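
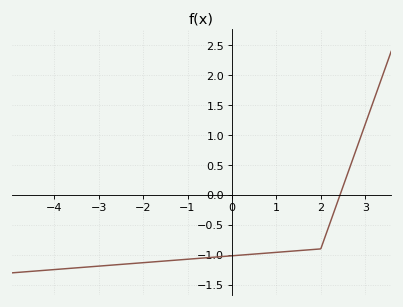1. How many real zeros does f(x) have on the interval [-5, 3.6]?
1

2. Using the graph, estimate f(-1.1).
-1.1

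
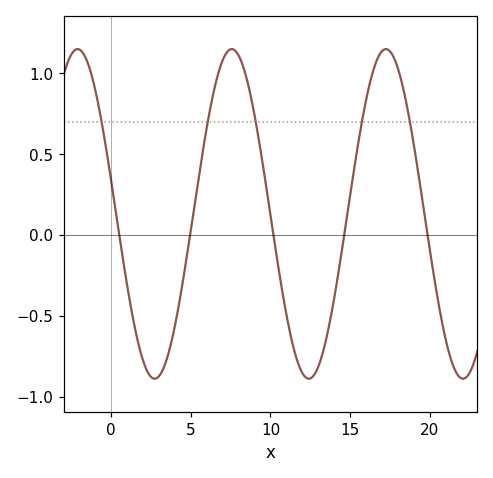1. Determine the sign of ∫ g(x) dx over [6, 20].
positive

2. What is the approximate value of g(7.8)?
1.14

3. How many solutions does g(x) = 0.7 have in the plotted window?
5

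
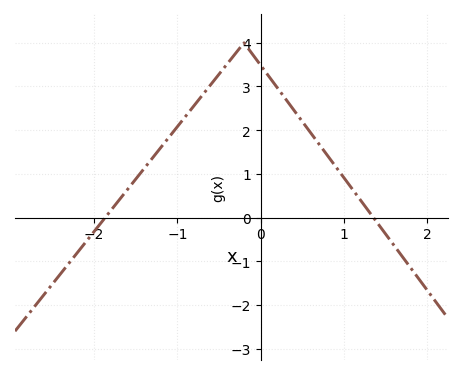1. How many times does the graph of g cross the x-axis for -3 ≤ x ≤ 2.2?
2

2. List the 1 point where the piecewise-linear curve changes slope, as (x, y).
(-0.2, 4)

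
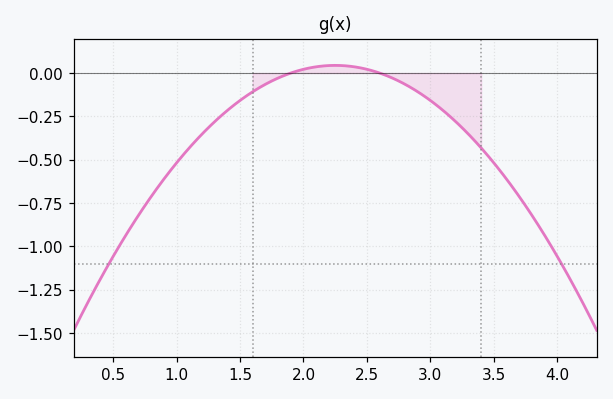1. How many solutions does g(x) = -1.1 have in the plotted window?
2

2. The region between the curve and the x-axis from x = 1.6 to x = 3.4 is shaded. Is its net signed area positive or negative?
negative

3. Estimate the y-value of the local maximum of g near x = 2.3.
0.044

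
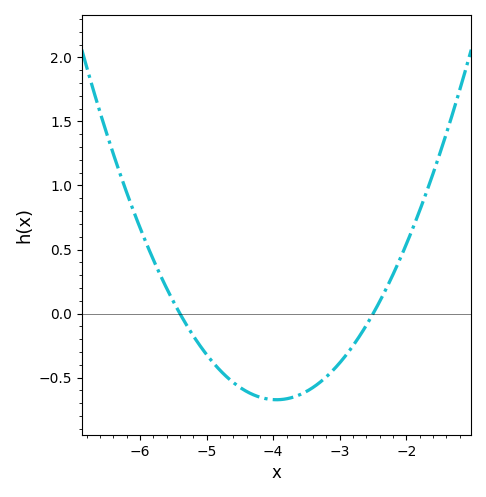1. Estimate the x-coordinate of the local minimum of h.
-3.95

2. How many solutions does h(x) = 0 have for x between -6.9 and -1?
2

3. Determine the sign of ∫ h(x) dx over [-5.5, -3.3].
negative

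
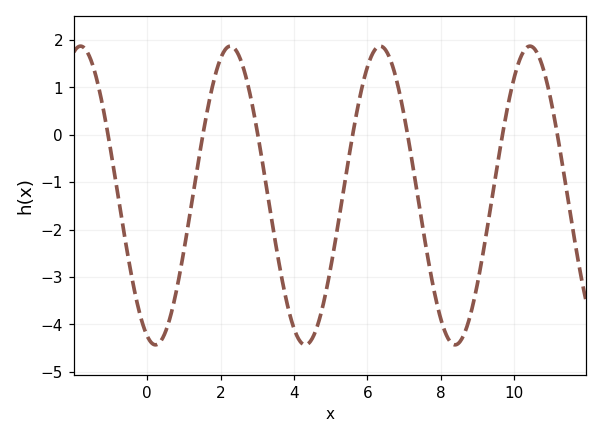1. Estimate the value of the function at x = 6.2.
1.79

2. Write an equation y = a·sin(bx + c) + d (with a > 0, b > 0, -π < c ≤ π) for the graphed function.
y = 3.15sin(1.54x - 1.92) - 1.28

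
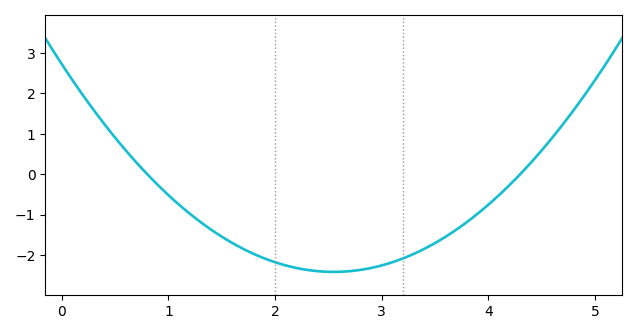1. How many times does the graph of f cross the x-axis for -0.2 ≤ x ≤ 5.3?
2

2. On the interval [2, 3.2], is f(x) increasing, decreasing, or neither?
neither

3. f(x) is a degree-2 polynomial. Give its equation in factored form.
y = 0.79(x - 0.8)(x - 4.3)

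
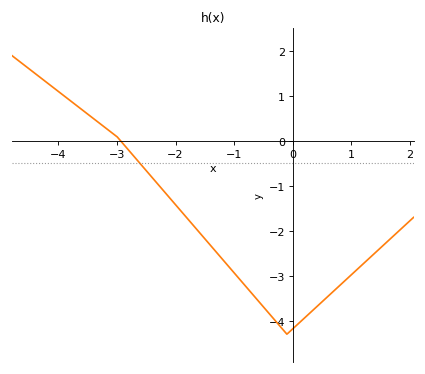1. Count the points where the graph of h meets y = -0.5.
1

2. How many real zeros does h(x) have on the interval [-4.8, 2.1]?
1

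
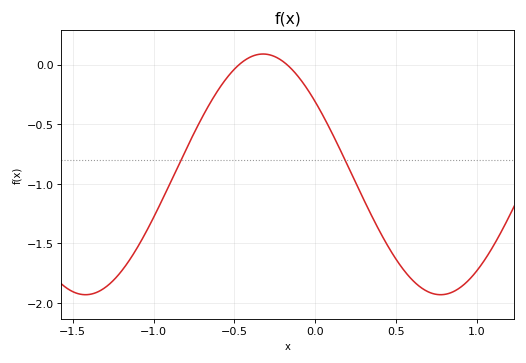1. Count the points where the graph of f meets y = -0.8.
2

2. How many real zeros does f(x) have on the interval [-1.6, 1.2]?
2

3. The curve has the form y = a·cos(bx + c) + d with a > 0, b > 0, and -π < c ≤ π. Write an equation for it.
y = 1.01cos(2.9x + 0.92) - 0.92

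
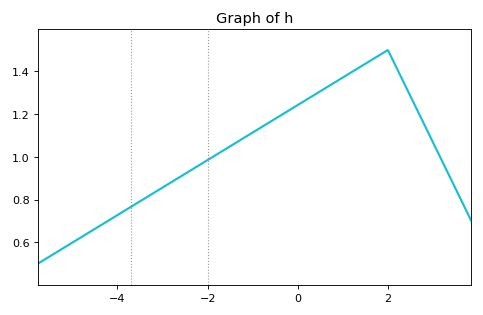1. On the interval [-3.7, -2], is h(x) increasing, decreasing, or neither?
increasing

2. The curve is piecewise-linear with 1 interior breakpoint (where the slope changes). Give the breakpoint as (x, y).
(2, 1.5)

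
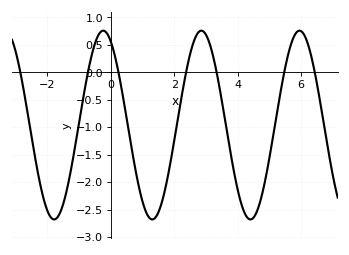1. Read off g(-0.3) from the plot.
0.748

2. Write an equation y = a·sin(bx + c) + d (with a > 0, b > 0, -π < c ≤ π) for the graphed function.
y = 1.72sin(2.03x + 2.06) - 0.96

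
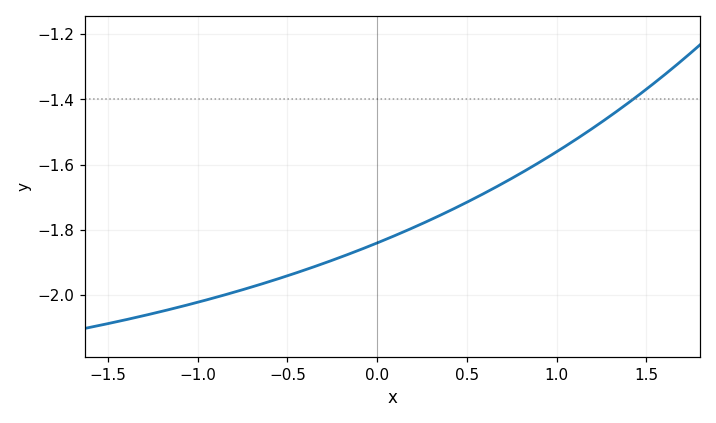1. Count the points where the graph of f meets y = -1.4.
1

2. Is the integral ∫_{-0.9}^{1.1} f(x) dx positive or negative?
negative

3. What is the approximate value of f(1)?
-1.56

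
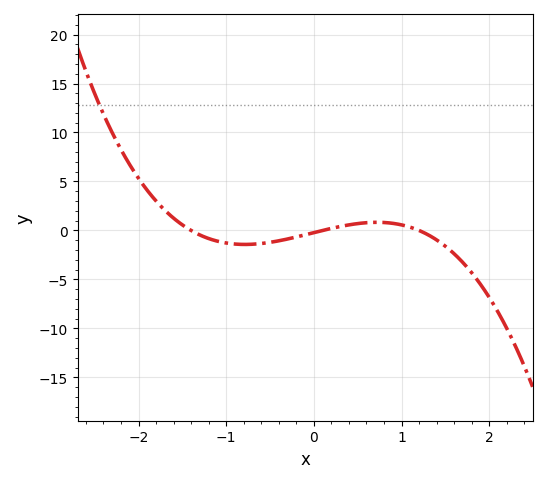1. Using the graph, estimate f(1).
0.57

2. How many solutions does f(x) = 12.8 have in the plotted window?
1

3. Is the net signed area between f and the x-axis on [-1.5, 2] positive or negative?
negative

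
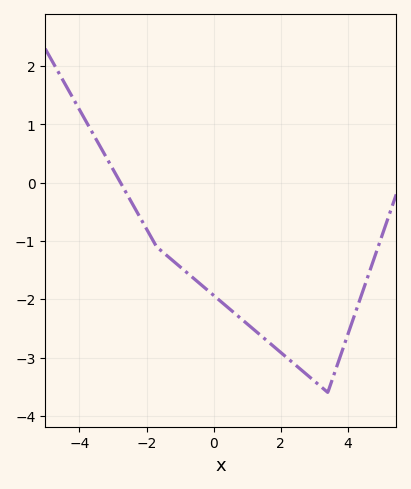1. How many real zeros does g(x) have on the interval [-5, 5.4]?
1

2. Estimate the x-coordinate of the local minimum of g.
3.4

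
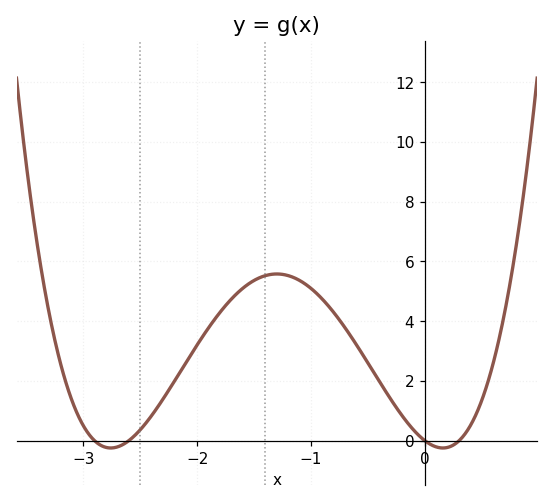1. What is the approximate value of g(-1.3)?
5.6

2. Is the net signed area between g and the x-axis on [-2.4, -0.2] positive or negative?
positive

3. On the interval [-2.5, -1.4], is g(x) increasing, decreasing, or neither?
increasing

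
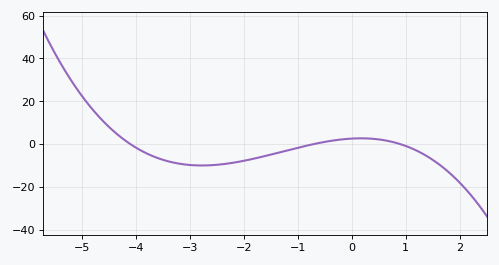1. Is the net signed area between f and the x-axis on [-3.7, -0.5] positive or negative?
negative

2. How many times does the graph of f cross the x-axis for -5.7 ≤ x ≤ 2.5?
3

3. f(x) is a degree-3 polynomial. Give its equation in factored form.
y = -0.99(x + 4.1)(x + 0.7)(x - 0.9)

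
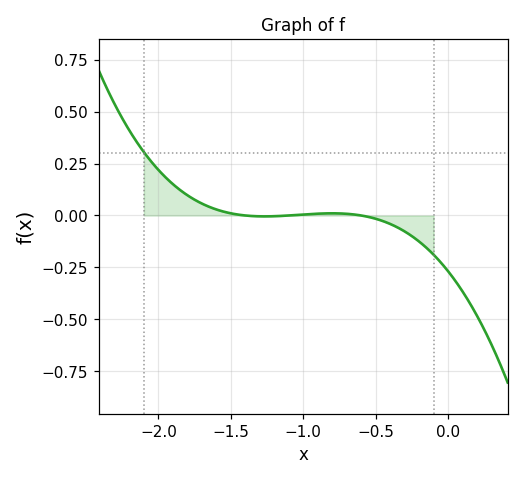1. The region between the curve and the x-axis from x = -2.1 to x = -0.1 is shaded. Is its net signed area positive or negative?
positive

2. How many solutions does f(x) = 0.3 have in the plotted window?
1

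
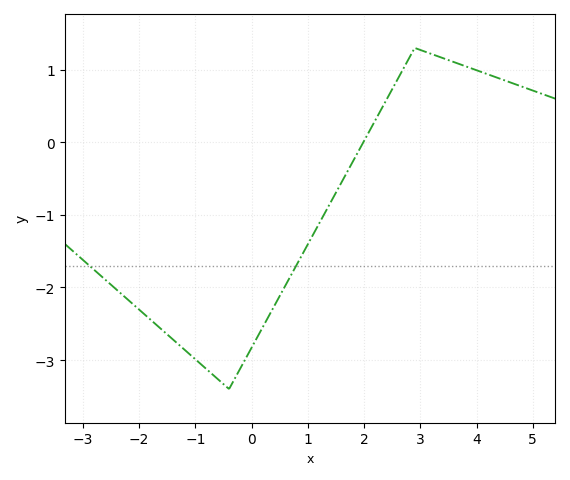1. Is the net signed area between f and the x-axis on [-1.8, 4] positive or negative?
negative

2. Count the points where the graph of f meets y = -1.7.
2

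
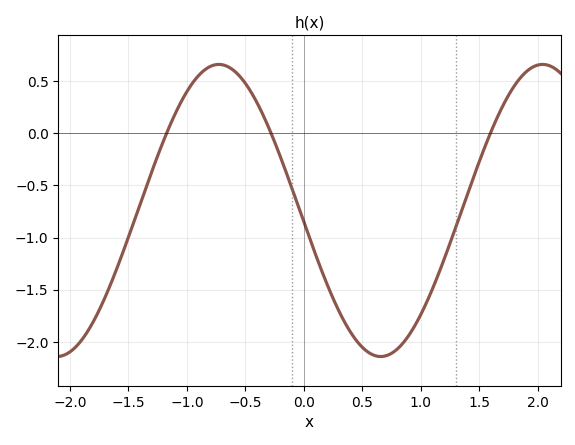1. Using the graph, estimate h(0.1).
-1.15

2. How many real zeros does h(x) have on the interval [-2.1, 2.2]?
3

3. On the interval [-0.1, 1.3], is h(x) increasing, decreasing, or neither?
neither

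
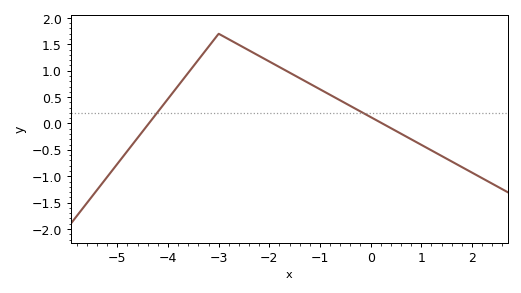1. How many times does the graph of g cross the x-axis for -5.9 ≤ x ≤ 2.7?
2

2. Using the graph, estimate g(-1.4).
0.85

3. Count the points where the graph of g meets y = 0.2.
2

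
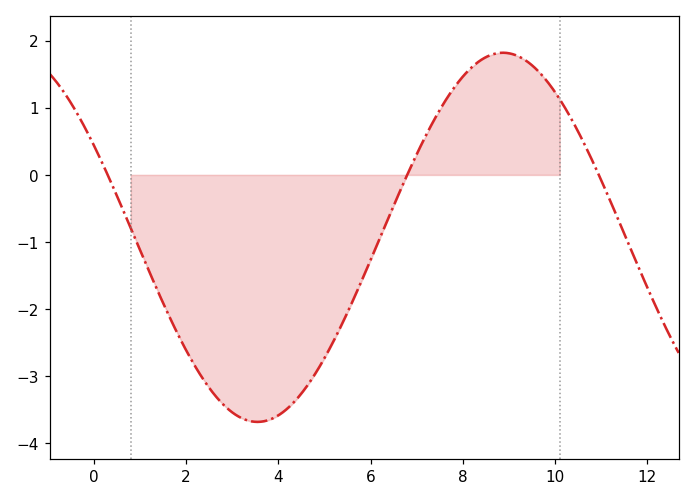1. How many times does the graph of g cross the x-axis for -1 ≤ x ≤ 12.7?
3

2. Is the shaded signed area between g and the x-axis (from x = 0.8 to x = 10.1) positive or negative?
negative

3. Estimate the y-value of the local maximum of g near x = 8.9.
1.8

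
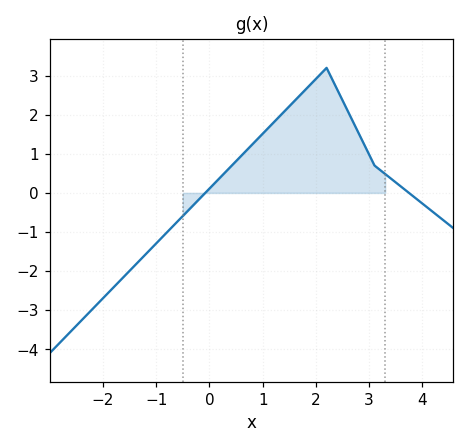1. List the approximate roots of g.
0, 3.8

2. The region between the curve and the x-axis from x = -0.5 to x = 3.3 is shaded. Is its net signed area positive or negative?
positive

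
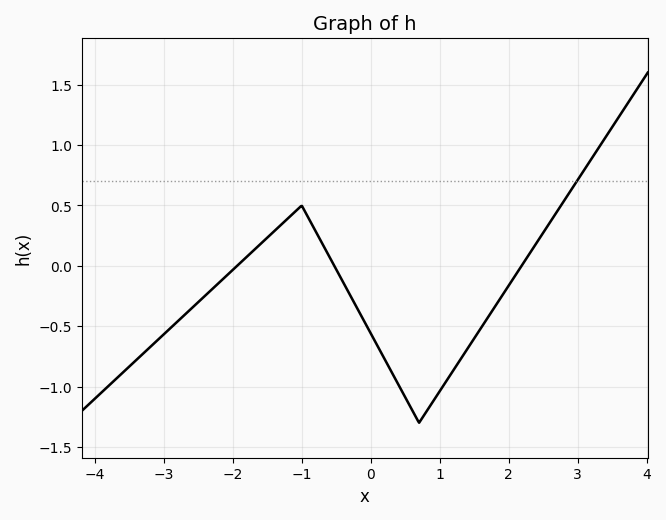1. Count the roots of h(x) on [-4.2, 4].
3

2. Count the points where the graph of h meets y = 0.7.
1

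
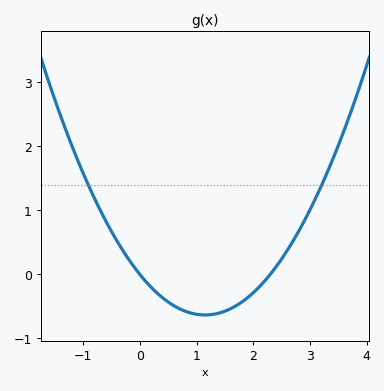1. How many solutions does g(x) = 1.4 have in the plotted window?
2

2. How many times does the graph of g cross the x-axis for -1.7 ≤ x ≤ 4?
2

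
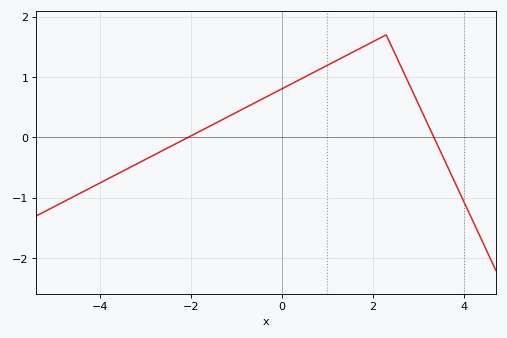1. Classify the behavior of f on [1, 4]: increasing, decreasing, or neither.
neither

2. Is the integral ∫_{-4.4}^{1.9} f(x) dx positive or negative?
positive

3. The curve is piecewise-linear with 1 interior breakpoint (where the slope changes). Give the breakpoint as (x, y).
(2.3, 1.7)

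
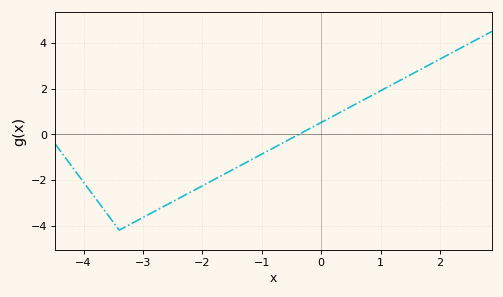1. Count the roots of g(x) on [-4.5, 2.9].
1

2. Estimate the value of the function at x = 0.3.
1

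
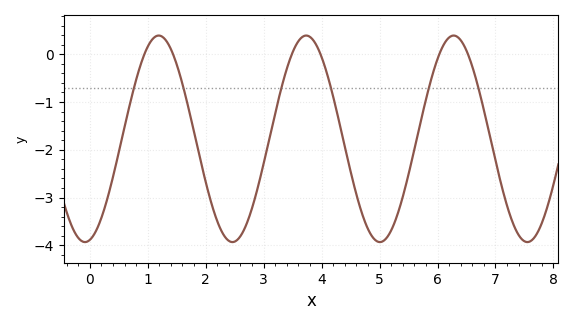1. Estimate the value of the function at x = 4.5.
-2.45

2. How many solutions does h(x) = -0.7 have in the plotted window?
6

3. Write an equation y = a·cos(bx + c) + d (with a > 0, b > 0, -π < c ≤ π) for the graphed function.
y = 2.16cos(2.47x - 2.94) - 1.77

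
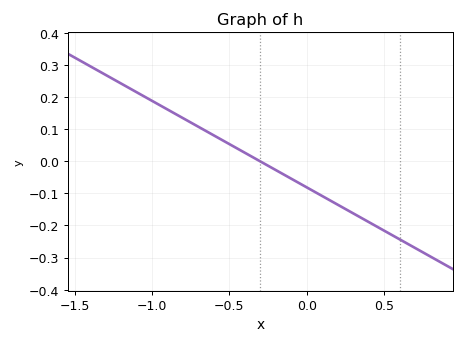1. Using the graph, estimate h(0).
-0.08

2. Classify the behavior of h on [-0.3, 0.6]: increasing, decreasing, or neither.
decreasing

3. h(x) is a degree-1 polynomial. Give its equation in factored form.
y = -0.27(x + 0.3)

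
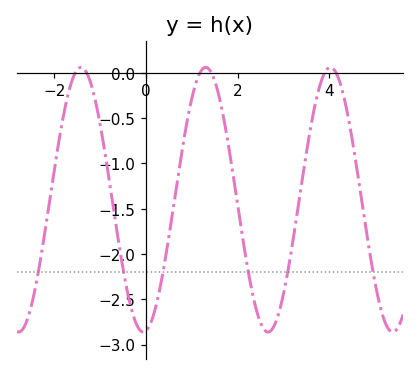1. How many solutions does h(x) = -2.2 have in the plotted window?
6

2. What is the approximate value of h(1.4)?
0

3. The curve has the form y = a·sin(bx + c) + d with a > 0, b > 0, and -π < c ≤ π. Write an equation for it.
y = 1.46sin(2.3x - 1.4) - 1.4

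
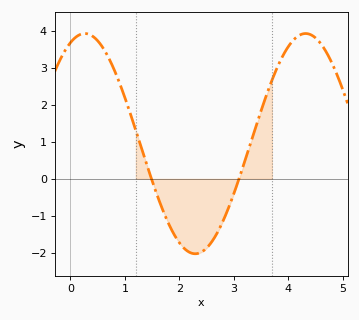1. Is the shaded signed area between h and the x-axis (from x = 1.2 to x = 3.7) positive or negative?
negative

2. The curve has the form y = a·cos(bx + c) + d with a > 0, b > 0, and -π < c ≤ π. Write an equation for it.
y = 2.98cos(1.55x - 0.41) + 0.95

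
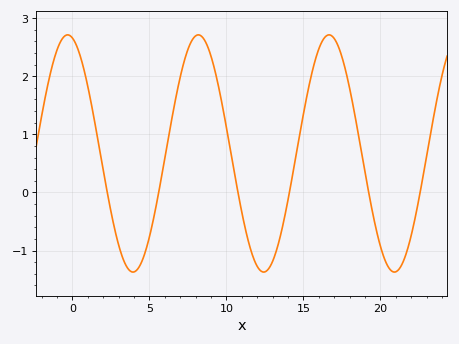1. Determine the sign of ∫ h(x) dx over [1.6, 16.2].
positive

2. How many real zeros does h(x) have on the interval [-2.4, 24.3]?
6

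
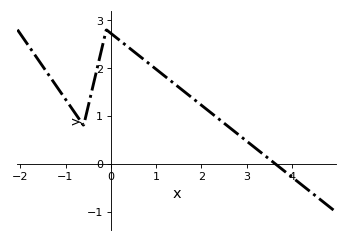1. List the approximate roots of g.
3.6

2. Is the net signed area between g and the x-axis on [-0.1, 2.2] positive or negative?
positive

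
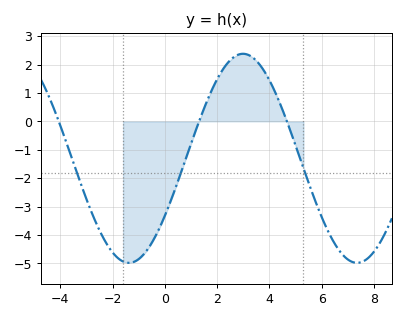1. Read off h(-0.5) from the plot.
-4.3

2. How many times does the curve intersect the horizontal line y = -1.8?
3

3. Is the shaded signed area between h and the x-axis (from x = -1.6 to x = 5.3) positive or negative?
negative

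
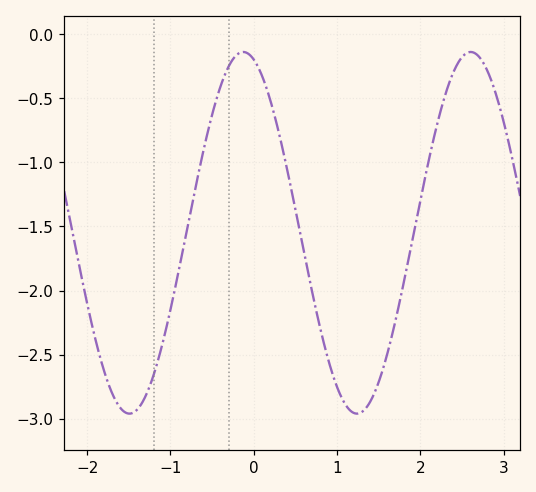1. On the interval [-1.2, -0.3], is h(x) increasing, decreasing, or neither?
increasing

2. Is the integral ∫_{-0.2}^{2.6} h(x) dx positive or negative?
negative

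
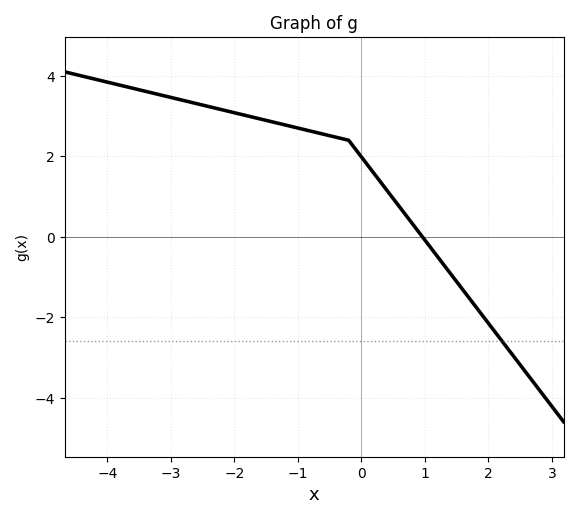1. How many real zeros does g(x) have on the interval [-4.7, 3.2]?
1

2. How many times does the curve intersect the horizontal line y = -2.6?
1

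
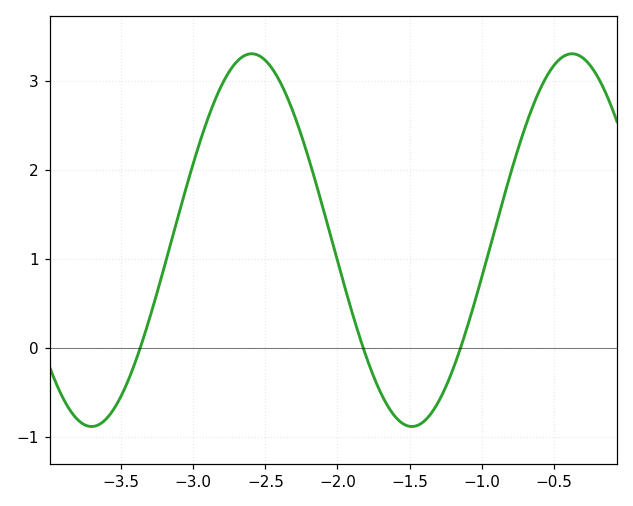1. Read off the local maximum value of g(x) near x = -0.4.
3.3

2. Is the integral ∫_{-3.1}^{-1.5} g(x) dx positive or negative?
positive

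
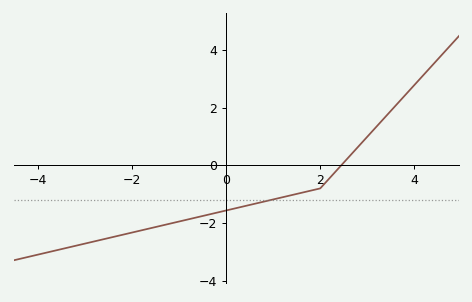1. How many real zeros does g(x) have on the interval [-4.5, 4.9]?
1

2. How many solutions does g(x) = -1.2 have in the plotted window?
1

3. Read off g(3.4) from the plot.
1.8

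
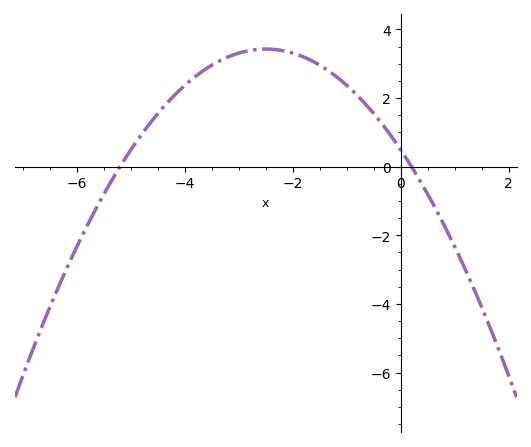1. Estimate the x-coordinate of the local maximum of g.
-2.4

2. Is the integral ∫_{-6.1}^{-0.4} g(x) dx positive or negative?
positive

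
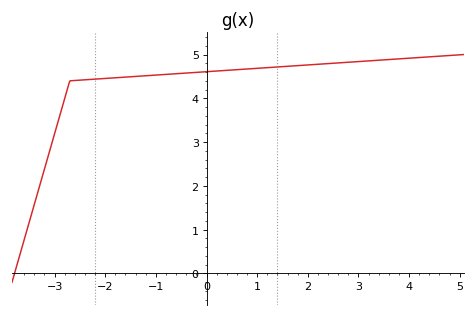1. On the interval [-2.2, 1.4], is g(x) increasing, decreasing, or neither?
increasing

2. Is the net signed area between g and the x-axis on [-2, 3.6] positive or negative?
positive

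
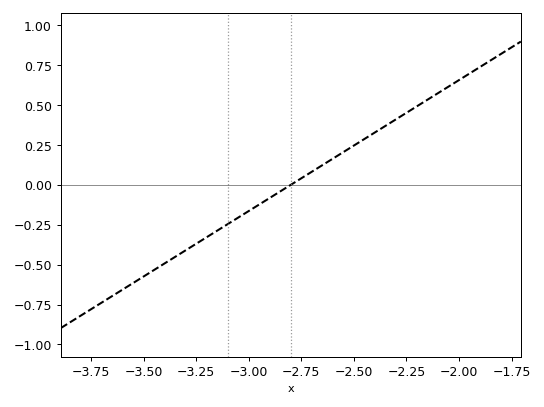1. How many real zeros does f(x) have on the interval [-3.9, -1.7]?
1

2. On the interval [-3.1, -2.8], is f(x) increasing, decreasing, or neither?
increasing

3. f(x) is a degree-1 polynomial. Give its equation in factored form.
y = 0.82(x + 2.8)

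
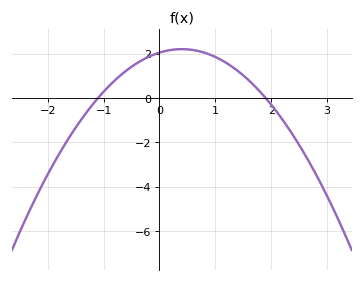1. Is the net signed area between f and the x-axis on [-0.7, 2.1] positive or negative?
positive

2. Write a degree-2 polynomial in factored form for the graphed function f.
y = -0.98(x + 1.1)(x - 1.9)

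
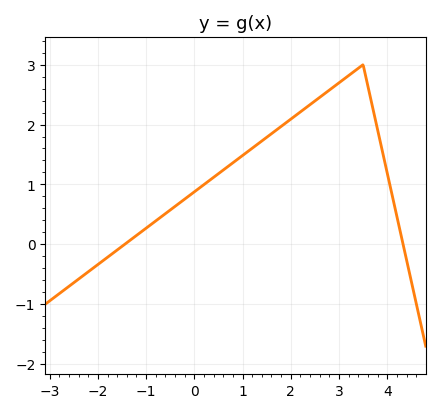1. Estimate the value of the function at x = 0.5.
1.18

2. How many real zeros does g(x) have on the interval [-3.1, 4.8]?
2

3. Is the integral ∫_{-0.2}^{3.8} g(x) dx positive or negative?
positive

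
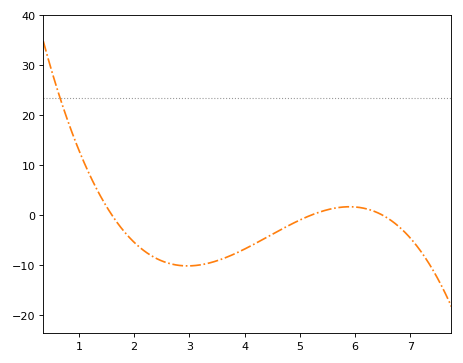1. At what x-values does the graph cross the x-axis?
1.6, 5.2, 6.5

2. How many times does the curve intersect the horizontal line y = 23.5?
1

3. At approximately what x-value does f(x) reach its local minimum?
3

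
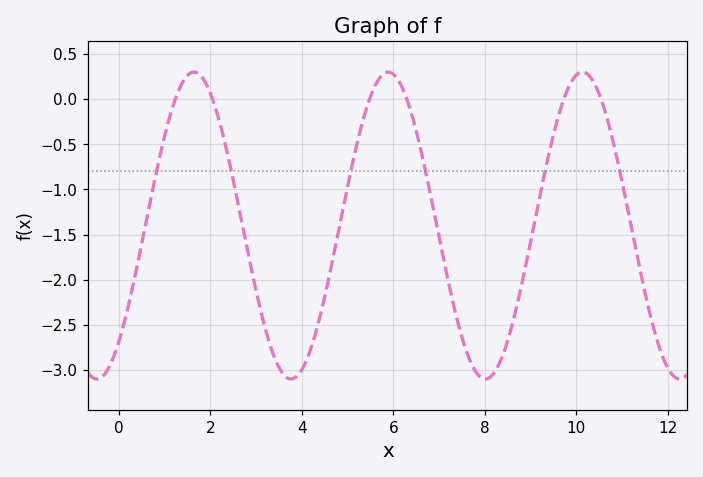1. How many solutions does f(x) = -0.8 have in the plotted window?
6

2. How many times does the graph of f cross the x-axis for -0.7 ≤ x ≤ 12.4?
6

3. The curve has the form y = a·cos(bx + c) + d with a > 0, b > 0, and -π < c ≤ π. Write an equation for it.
y = 1.7cos(1.5x - 2.4) - 1.4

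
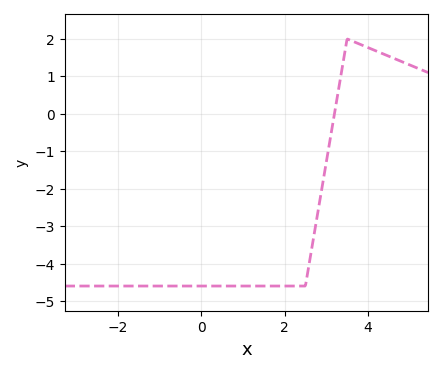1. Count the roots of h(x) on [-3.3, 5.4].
1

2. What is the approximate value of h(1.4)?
-4.6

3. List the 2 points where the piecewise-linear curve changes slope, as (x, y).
(2.5, -4.6); (3.5, 2)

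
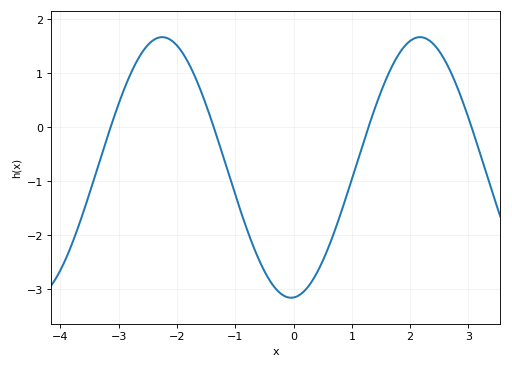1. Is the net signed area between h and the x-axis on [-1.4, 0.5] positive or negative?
negative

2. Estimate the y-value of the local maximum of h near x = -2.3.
1.66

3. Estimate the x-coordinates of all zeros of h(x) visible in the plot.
-3.14, -1.37, 1.29, 3.05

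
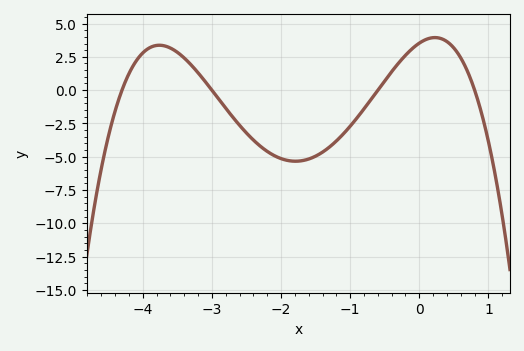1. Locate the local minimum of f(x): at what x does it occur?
-1.8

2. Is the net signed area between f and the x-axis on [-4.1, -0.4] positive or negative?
negative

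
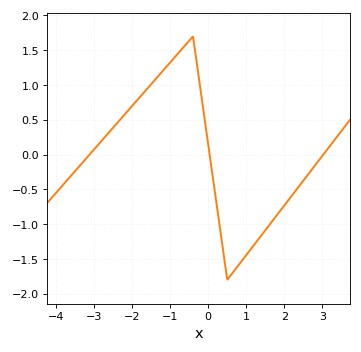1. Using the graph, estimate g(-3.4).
-0.15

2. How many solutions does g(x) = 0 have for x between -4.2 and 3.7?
3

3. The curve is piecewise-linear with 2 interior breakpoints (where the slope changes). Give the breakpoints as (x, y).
(-0.4, 1.7); (0.5, -1.8)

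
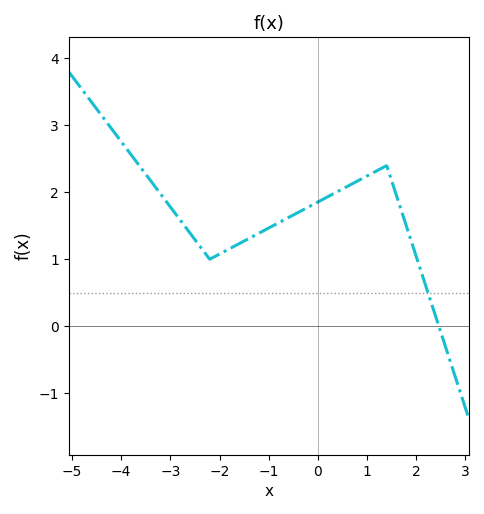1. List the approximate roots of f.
2.46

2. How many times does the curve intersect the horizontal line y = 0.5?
1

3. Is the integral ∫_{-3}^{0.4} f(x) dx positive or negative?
positive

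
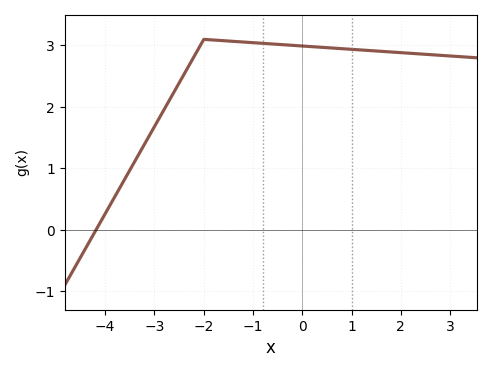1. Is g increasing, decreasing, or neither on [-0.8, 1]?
decreasing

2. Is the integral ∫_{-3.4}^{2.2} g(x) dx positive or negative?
positive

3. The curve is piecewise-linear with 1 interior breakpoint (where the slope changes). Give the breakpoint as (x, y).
(-2, 3.1)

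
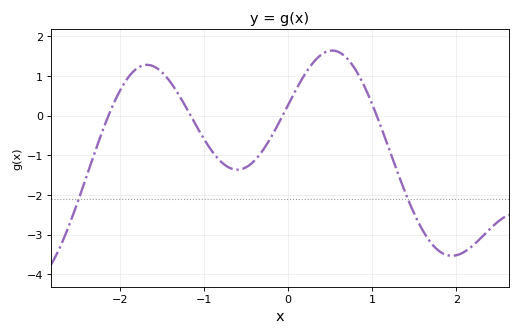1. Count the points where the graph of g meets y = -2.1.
2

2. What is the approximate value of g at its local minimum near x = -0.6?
-1.4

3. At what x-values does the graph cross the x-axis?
-2.1, -1.2, -0.1, 1.1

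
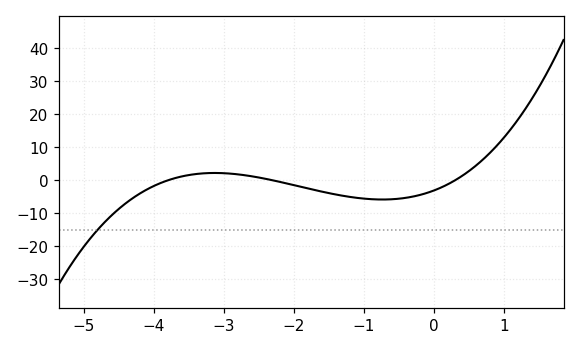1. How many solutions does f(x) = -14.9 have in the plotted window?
1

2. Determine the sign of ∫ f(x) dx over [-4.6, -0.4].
negative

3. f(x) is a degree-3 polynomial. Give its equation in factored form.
y = 1.17(x + 3.8)(x + 2.3)(x - 0.3)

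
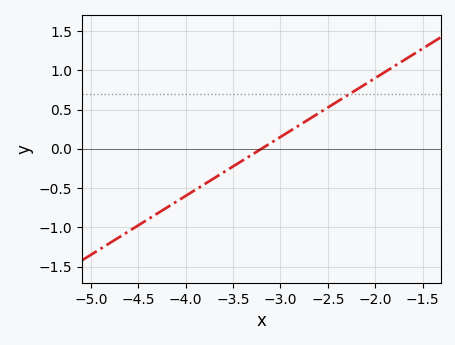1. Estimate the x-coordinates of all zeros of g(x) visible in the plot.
-3.2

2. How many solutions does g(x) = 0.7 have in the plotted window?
1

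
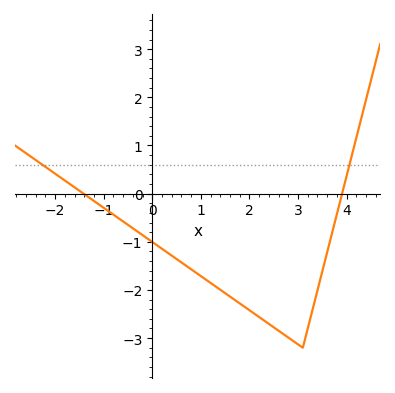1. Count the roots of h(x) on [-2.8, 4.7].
2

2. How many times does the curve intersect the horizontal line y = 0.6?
2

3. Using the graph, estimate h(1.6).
-2.14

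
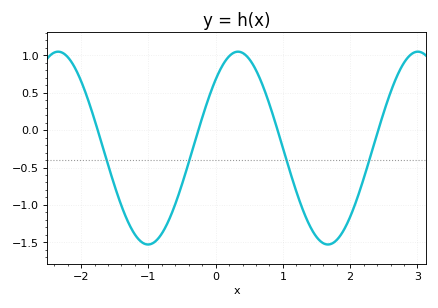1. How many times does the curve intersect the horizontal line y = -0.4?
4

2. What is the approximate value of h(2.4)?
-0.05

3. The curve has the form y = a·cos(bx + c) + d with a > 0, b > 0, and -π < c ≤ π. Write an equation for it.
y = 1.29cos(2.4x - 0.78) - 0.24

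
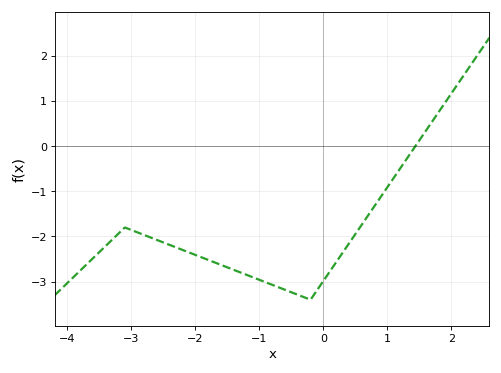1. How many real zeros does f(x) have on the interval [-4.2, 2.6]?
1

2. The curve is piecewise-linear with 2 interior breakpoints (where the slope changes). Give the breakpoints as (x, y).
(-3.1, -1.8); (-0.2, -3.4)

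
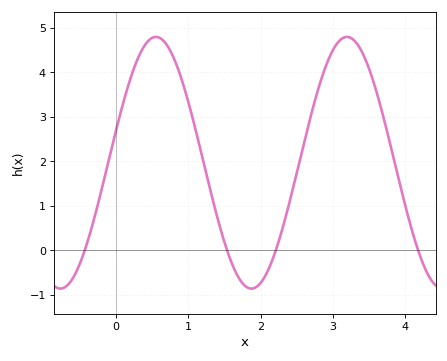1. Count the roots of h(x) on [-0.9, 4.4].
4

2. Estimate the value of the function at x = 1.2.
2.07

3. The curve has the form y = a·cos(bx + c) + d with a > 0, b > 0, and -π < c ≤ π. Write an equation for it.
y = 2.83cos(2.38x - 1.32) + 1.97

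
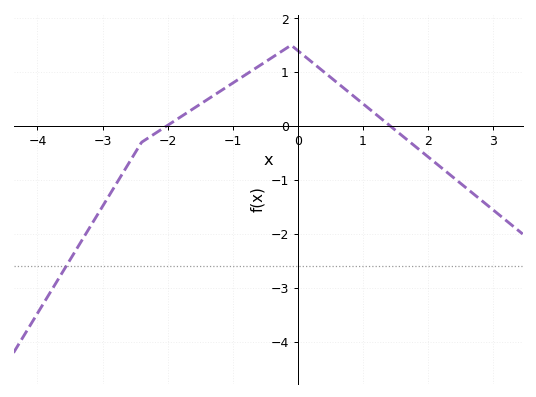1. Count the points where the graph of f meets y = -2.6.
1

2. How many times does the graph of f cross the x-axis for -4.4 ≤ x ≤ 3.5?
2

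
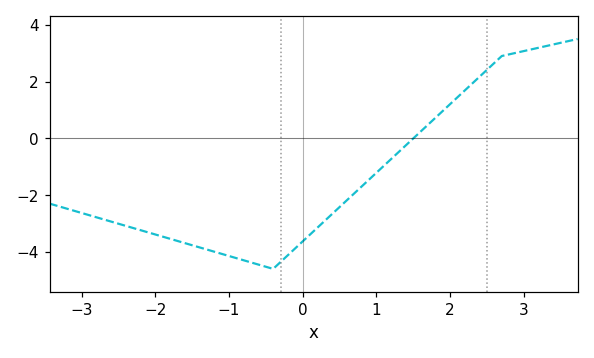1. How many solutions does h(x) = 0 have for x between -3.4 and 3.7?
1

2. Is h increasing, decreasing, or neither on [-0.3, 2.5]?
increasing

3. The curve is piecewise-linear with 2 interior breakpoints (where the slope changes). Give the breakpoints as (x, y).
(-0.4, -4.6); (2.7, 2.9)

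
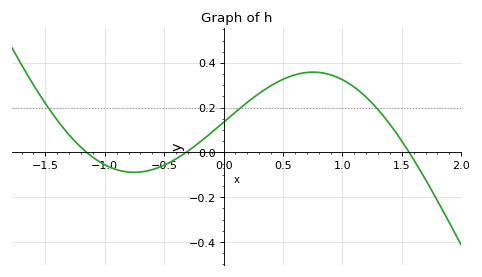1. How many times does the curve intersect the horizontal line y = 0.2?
3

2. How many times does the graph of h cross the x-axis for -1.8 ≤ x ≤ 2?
3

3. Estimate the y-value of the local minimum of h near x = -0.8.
-0.089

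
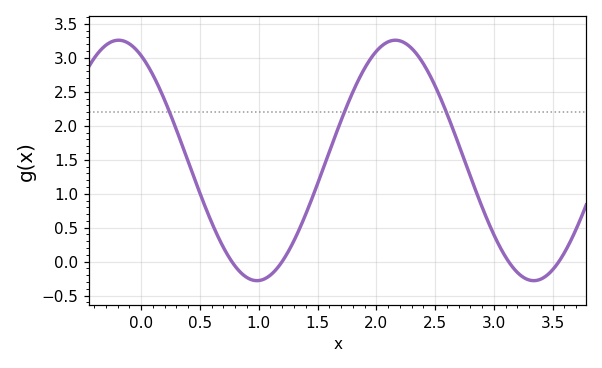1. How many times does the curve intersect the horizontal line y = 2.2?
3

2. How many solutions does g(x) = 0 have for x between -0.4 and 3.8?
4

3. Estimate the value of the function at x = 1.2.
0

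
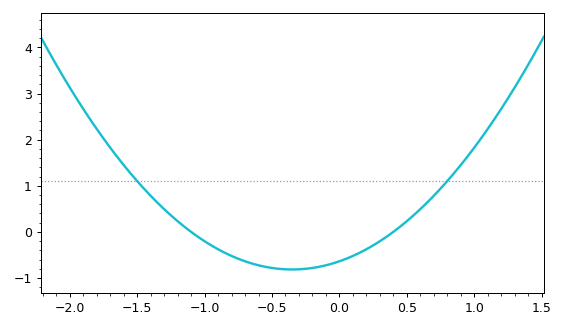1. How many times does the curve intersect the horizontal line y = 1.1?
2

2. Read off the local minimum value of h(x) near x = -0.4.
-0.8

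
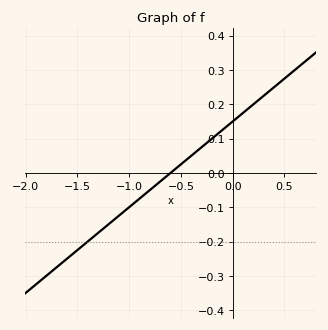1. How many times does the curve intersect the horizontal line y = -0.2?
1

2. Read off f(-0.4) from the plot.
0.05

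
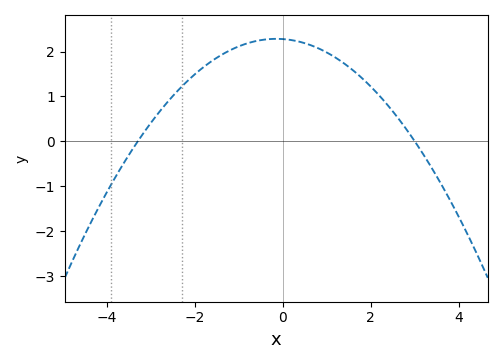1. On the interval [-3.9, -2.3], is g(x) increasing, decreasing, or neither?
increasing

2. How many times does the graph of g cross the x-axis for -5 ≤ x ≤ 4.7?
2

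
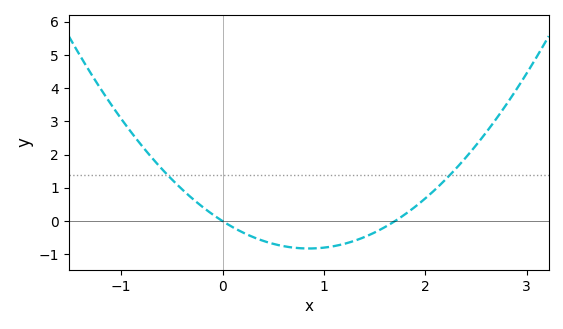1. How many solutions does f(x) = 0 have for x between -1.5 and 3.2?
2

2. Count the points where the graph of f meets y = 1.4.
2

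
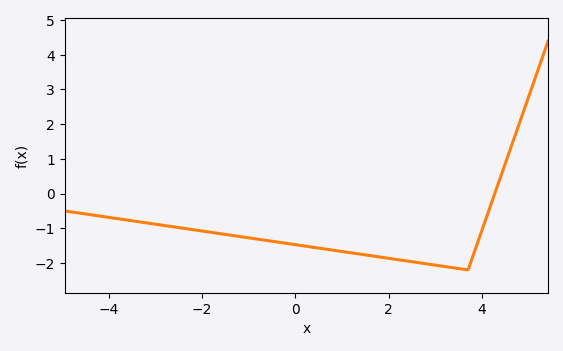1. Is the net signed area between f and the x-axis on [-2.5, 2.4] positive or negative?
negative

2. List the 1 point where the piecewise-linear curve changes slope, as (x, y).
(3.7, -2.2)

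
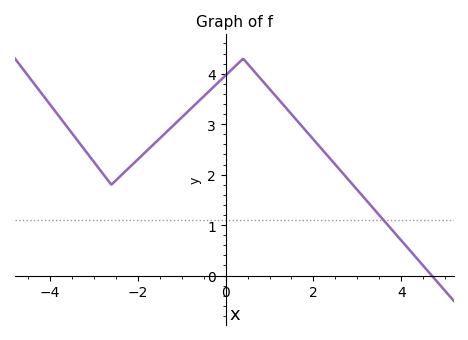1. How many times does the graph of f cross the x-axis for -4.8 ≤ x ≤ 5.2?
1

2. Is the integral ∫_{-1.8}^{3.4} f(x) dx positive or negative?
positive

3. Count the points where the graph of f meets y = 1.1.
1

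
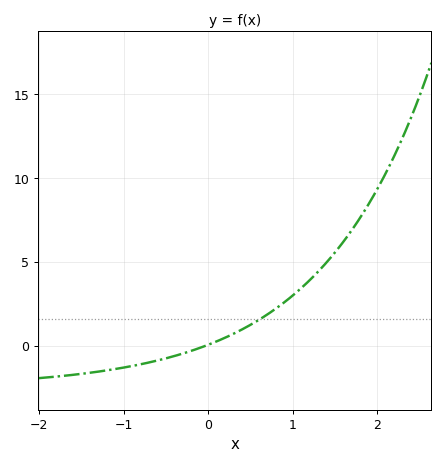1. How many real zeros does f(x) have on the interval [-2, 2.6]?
1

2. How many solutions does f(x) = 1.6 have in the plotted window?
1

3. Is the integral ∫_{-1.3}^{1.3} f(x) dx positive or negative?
positive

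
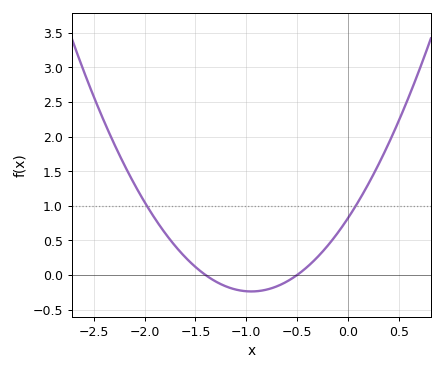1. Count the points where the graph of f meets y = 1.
2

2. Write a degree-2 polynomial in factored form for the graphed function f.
y = 1.17(x + 1.4)(x + 0.5)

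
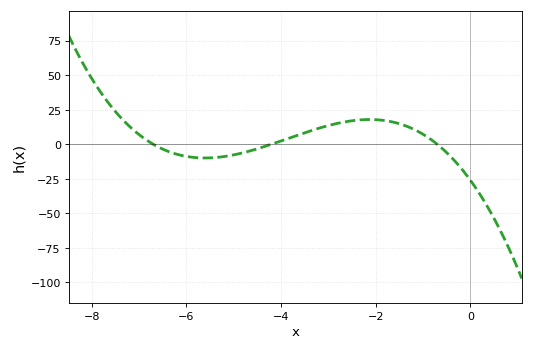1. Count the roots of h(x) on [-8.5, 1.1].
3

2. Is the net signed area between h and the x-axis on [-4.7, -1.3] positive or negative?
positive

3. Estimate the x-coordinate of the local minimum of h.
-5.6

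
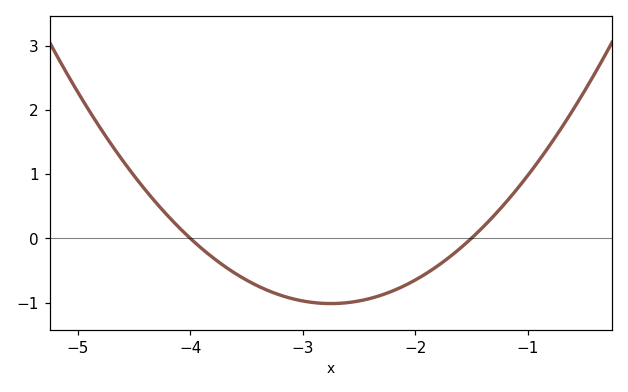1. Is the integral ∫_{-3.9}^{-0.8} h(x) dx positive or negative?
negative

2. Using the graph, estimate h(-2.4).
-0.9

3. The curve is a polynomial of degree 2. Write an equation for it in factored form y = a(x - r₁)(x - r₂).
y = 0.65(x + 4)(x + 1.5)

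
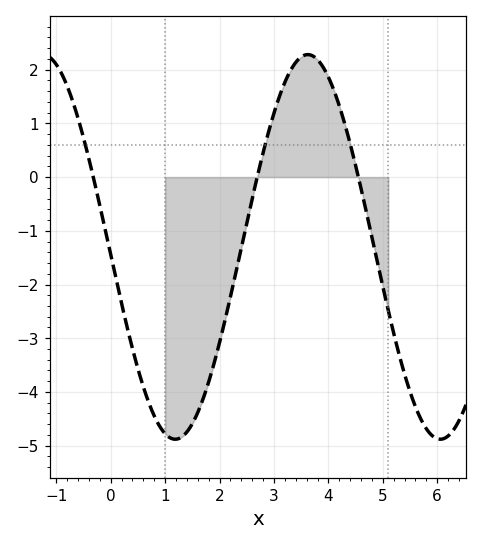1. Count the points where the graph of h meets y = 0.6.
3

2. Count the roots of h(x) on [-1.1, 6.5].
3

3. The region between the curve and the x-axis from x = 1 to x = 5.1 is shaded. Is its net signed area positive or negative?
negative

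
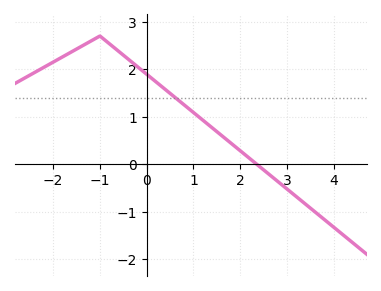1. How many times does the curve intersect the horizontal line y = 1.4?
1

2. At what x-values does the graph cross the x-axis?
2.4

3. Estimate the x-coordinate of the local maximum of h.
-1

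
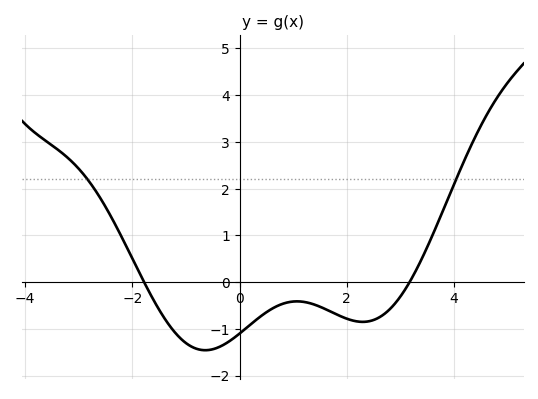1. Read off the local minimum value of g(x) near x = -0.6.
-1.46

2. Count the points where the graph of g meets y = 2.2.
2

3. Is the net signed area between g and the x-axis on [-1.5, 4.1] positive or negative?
negative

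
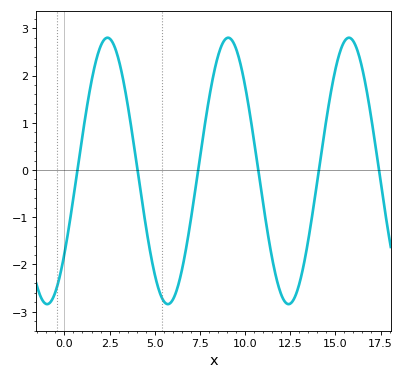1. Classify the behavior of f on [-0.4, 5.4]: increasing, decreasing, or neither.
neither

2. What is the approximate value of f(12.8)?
-2.7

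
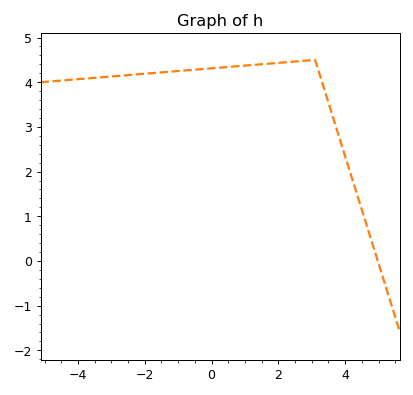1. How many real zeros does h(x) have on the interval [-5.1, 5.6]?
1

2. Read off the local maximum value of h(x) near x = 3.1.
4.5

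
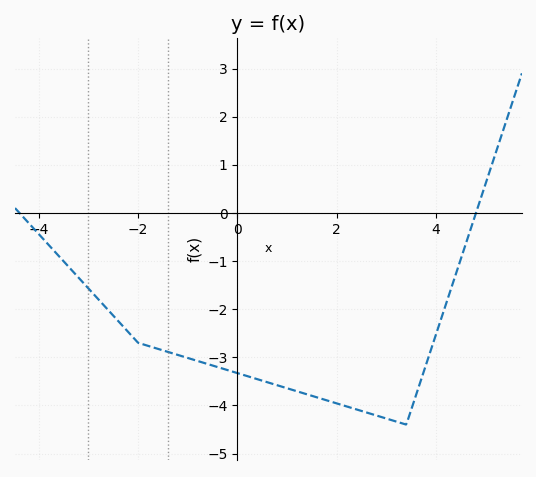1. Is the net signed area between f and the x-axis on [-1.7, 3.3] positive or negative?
negative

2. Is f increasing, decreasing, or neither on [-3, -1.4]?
decreasing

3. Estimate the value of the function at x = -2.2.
-2.5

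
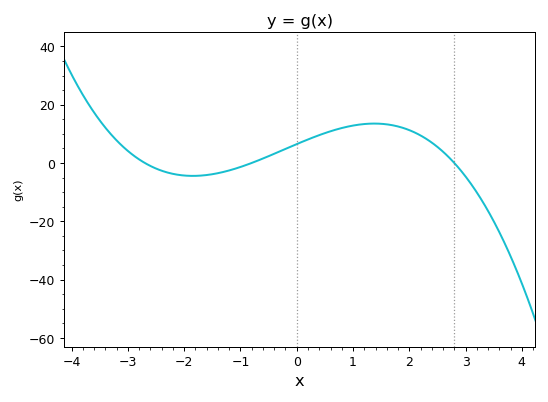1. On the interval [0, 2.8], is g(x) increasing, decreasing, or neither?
neither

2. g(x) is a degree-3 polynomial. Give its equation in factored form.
y = -1.07(x + 2.7)(x + 0.8)(x - 2.8)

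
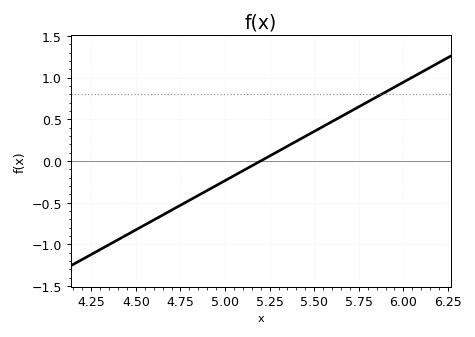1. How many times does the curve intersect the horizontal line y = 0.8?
1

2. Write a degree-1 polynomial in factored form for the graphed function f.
y = 1.18(x - 5.2)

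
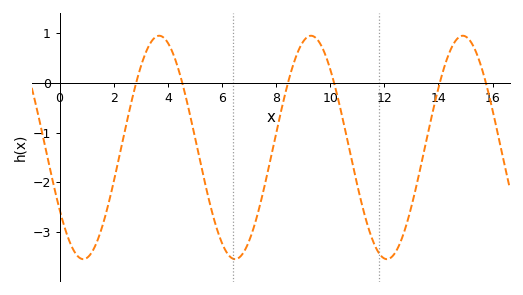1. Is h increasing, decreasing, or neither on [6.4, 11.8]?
neither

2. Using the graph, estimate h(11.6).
-3.2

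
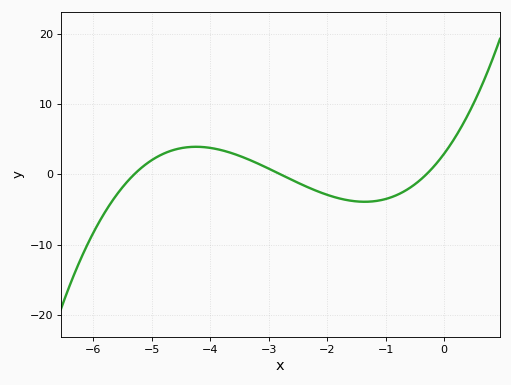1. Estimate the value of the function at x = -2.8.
0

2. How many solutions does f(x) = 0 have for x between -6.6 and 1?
3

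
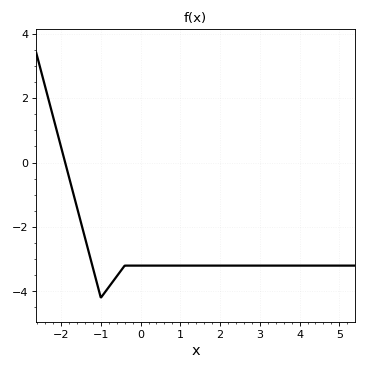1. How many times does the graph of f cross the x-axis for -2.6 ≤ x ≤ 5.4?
1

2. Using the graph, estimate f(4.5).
-3.2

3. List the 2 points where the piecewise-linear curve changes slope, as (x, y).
(-1, -4.2); (-0.4, -3.2)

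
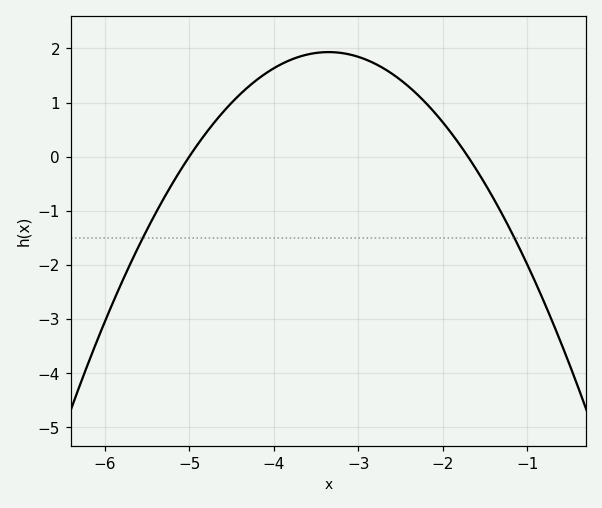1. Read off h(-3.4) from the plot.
1.93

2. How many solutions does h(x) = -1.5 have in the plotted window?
2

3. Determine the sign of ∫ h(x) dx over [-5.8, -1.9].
positive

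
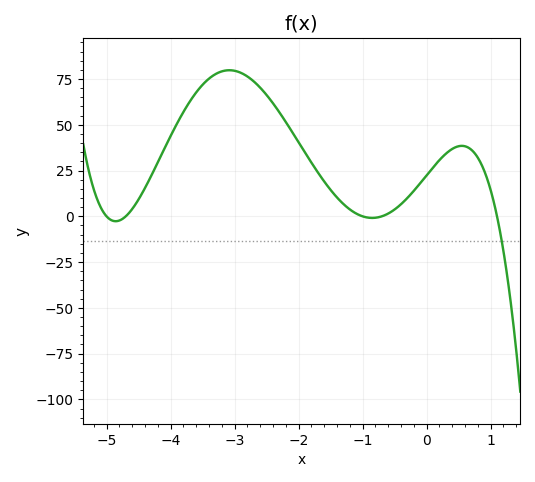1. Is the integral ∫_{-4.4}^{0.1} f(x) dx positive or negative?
positive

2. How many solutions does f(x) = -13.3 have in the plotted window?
1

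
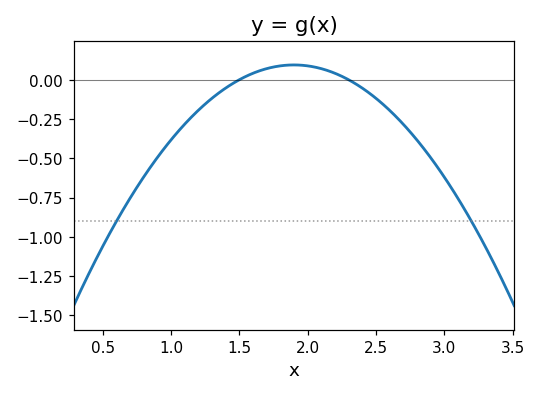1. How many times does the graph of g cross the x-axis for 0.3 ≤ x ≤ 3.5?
2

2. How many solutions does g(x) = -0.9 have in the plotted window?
2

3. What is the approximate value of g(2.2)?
0.041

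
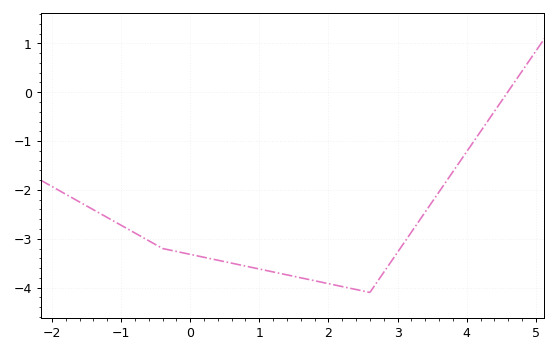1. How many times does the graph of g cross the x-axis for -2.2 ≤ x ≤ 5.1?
1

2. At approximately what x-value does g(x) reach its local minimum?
2.6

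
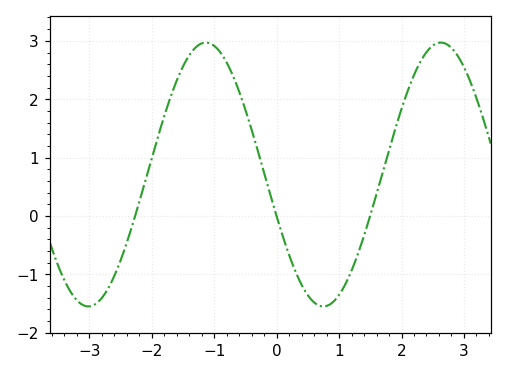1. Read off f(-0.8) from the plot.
2.6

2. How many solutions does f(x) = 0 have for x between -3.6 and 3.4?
3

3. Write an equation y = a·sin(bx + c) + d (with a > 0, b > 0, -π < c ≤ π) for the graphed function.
y = 2.26sin(1.7x - 2.8) + 0.71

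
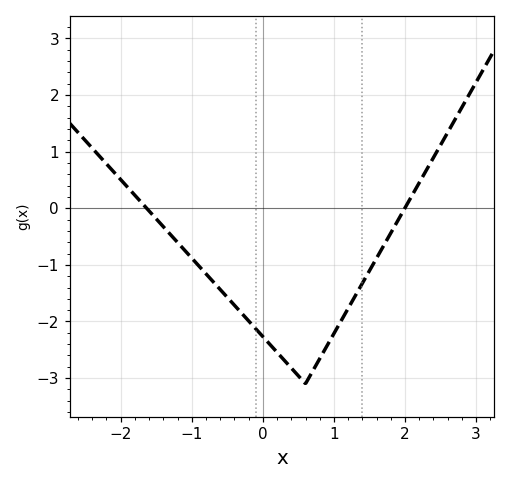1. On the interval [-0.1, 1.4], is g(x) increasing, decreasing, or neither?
neither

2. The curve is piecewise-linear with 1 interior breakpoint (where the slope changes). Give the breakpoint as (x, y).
(0.6, -3.1)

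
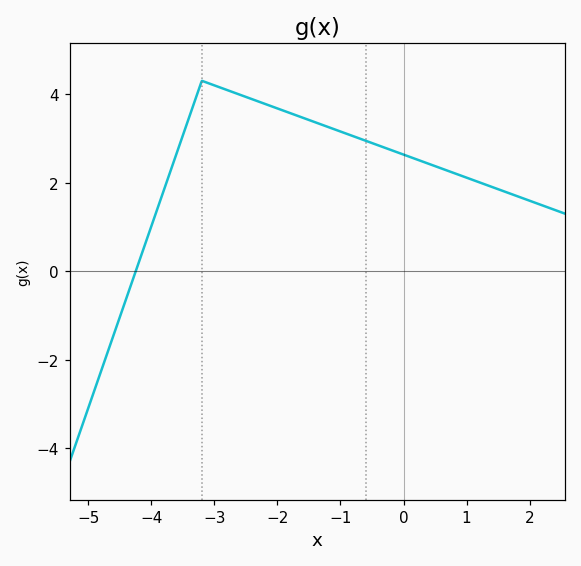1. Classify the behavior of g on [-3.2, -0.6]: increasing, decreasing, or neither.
decreasing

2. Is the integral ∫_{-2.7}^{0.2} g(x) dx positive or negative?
positive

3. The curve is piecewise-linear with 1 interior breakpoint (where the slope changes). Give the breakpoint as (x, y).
(-3.2, 4.3)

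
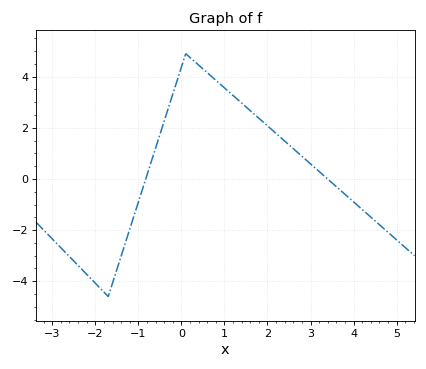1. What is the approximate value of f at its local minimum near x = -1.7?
-4.6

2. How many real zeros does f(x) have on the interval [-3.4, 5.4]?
2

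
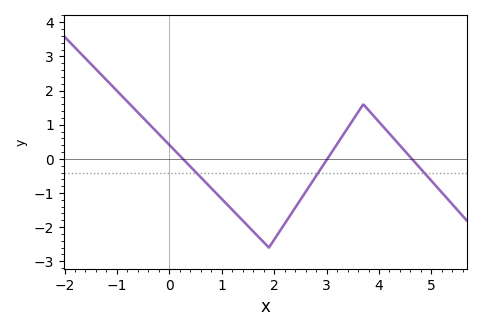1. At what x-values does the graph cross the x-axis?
0.258, 3.01, 4.63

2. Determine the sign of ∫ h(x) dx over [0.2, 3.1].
negative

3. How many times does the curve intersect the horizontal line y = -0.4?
3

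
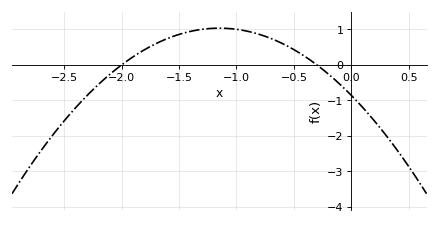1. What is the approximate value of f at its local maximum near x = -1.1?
1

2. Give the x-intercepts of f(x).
-2, -0.3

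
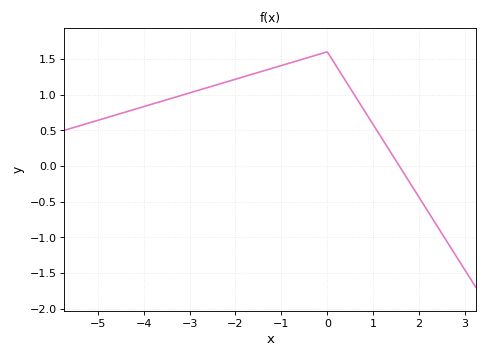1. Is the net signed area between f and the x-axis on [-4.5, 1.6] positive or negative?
positive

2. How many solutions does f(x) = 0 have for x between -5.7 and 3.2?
1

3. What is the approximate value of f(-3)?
1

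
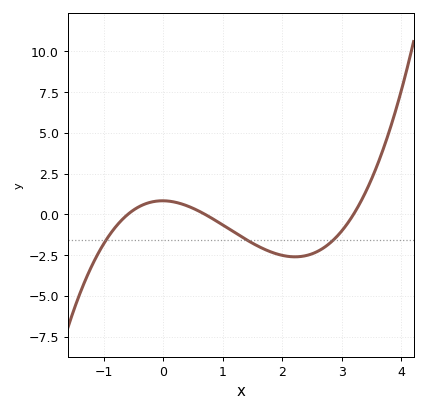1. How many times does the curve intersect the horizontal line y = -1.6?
3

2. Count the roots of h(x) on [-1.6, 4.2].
3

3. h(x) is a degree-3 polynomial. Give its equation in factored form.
y = 0.62(x + 0.6)(x - 0.7)(x - 3.2)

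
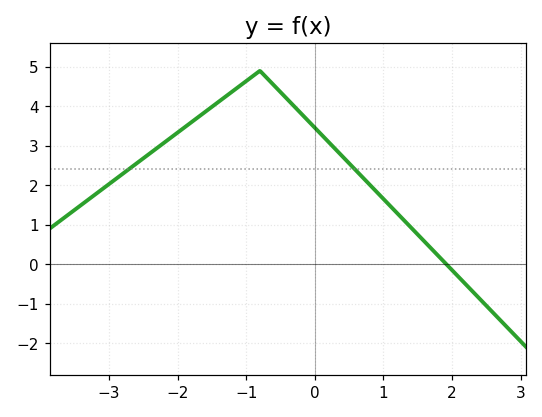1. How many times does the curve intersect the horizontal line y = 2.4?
2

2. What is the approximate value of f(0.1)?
3.28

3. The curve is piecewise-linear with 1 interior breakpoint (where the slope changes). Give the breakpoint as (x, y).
(-0.8, 4.9)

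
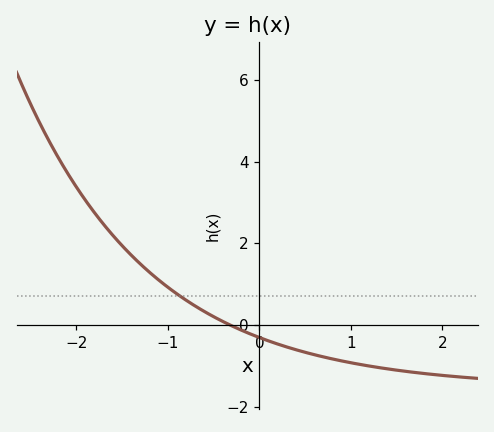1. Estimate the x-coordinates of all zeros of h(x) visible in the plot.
-0.3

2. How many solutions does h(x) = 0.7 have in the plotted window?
1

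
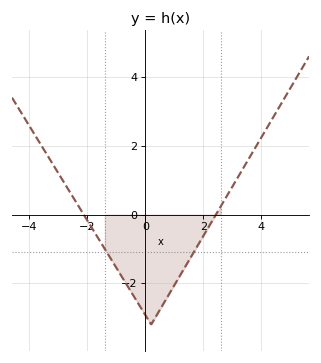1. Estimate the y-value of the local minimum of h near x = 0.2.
-3.2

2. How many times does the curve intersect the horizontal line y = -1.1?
2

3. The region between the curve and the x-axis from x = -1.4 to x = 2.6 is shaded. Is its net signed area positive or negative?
negative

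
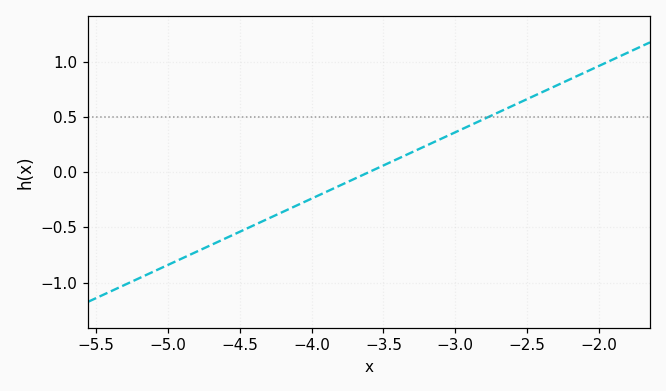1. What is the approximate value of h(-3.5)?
0.05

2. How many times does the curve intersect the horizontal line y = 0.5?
1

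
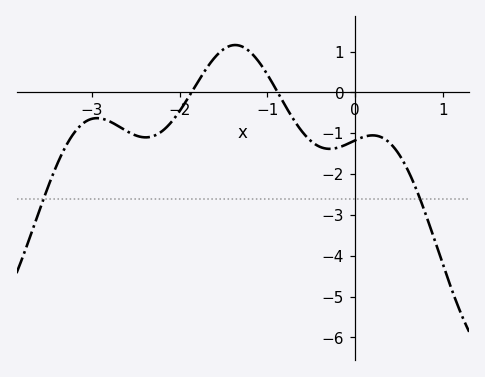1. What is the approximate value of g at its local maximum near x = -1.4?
1.16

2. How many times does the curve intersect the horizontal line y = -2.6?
2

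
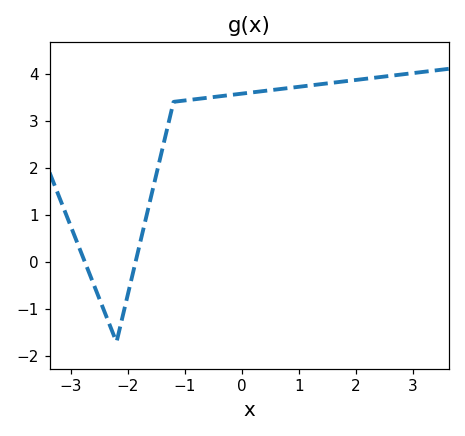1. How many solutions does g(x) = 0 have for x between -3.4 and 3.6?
2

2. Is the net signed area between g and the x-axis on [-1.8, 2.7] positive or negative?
positive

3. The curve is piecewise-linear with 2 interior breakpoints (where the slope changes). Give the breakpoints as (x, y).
(-2.2, -1.7); (-1.2, 3.4)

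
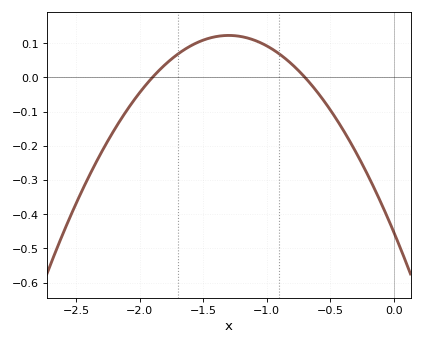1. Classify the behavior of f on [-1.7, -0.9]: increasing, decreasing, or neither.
neither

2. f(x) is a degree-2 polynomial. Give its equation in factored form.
y = -0.34(x + 1.9)(x + 0.7)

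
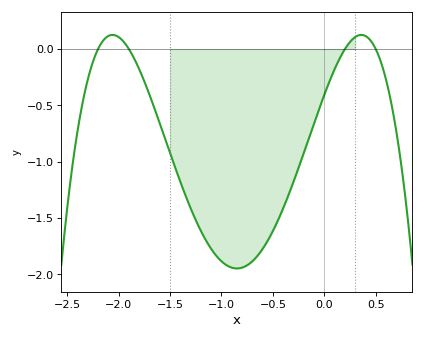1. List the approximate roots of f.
-2.2, -1.9, 0.2, 0.5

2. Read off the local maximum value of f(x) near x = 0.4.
0.126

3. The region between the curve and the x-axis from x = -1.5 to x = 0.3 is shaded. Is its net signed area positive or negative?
negative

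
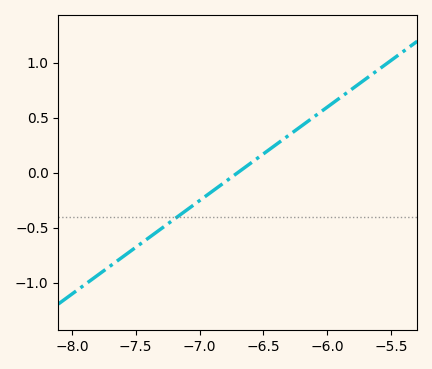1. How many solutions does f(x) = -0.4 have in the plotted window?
1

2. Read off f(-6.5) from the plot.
0.17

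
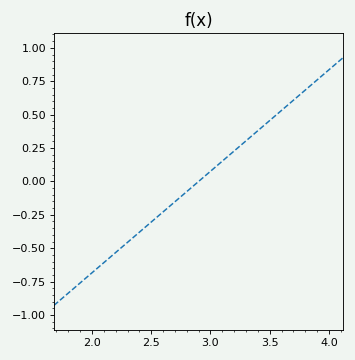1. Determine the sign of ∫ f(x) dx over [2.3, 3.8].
positive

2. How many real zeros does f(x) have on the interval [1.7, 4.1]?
1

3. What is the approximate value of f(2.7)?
-0.152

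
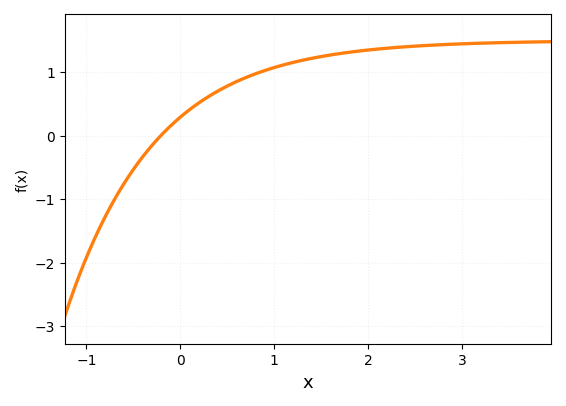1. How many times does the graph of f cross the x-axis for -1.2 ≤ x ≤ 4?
1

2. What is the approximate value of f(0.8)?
1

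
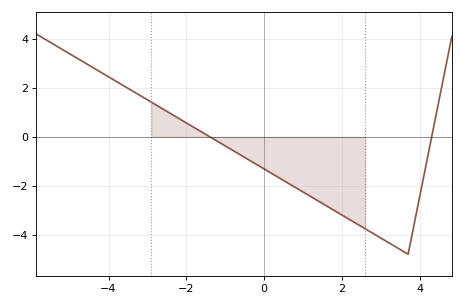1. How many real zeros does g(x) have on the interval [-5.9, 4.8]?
2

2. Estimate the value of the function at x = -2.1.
0.661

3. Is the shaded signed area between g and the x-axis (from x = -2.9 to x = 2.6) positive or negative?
negative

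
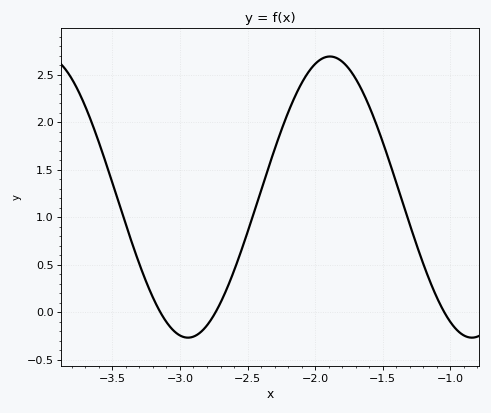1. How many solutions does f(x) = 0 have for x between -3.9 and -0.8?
3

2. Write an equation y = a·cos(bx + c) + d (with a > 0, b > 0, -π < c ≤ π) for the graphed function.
y = 1.48cos(2.99x - 0.632) + 1.21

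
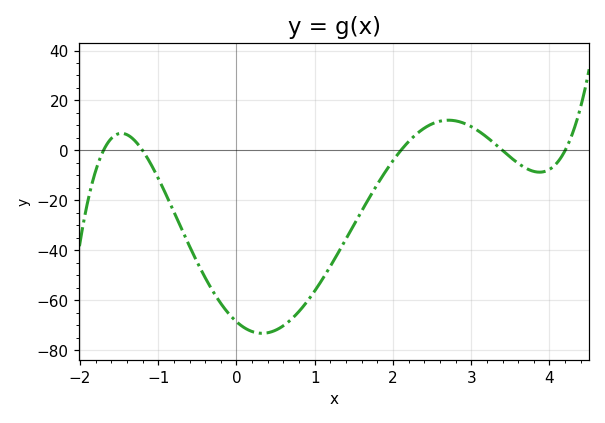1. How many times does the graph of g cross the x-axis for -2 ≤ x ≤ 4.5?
5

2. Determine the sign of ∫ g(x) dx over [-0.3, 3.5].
negative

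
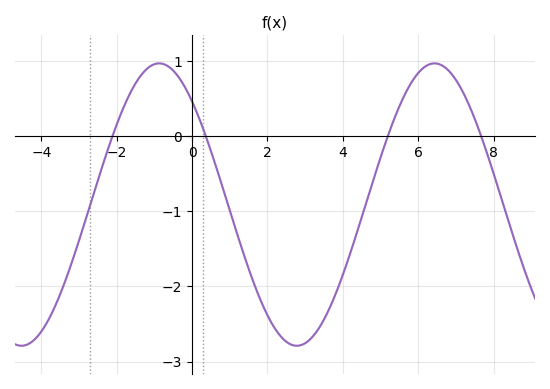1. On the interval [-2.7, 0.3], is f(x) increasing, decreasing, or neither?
neither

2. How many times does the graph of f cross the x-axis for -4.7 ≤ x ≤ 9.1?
4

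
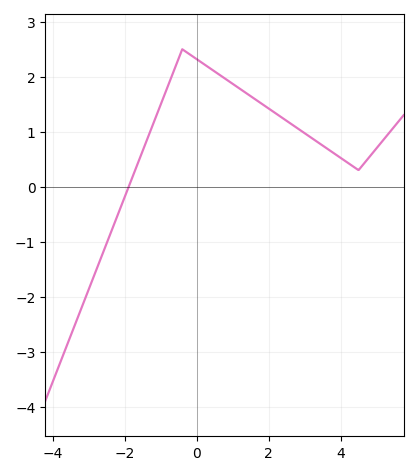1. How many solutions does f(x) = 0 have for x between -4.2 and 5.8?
1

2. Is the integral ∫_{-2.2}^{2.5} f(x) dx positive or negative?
positive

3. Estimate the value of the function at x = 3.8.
0.6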